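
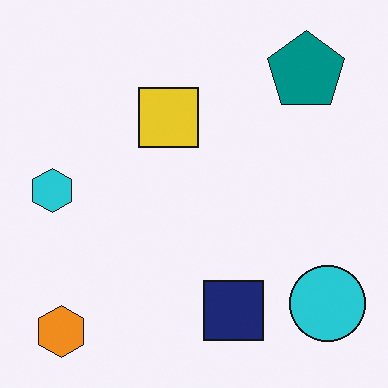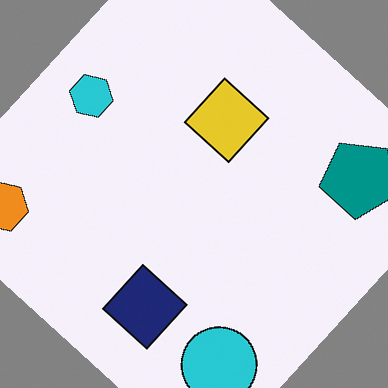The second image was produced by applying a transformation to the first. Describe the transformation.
The transformation is: rotated clockwise by a large amount — several tens of degrees.

Every shape is tilted by the same angle and the image corners show triangular fill wedges — a whole-image rotation by a non-right angle.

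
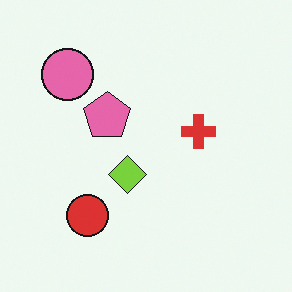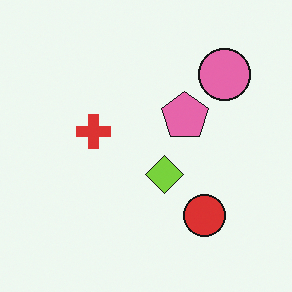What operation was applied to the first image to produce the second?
Flipped horizontally (left ↔ right).

The pink circle is in the top-left of the first image and the top-right of the second — shapes on opposite sides of the vertical midline have swapped in a mirror flip.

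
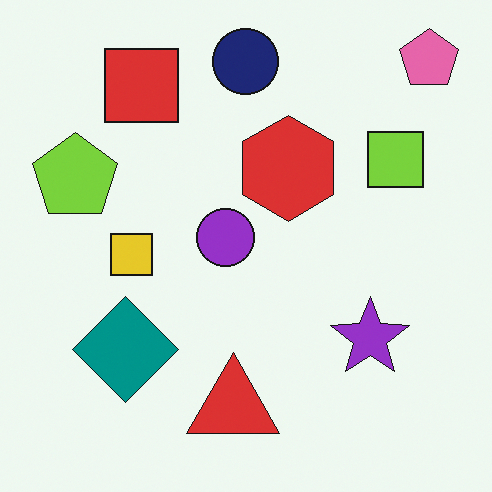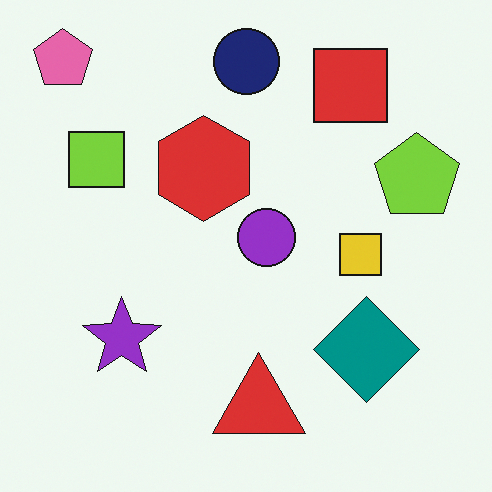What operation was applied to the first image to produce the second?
The image was flipped horizontally (left ↔ right).

The pink pentagon is in the top-right of the first image and the top-left of the second — shapes on opposite sides of the vertical midline have swapped in a mirror flip.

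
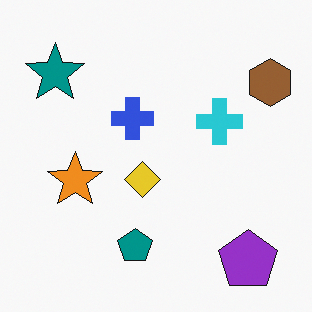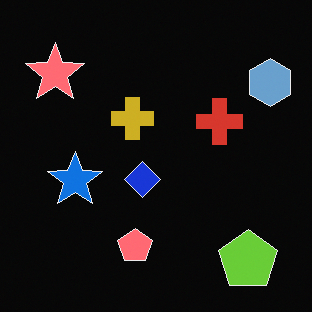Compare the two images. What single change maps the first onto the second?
The transformation is: color-inverted (negative).

The light background has become dark and every shape's color is its complement — a photographic negative.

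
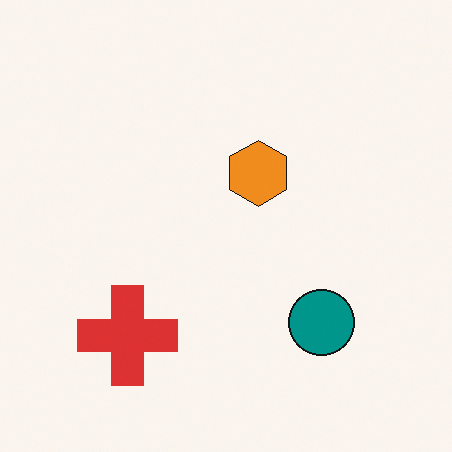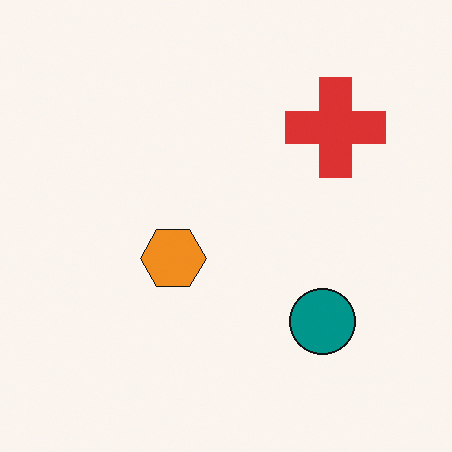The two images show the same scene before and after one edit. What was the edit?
The transformation is: transposed (reflected across the top-left ↔ bottom-right diagonal).

Shapes have swapped their row and column positions — what was in the top-right is now in the bottom-left — a diagonal reflection.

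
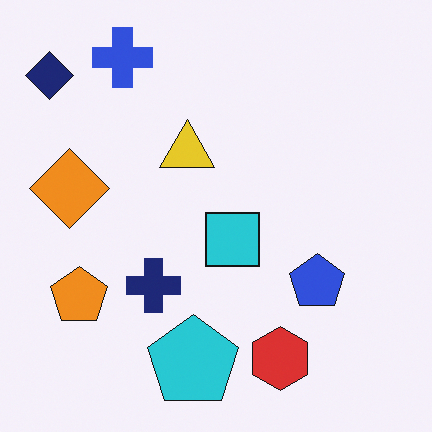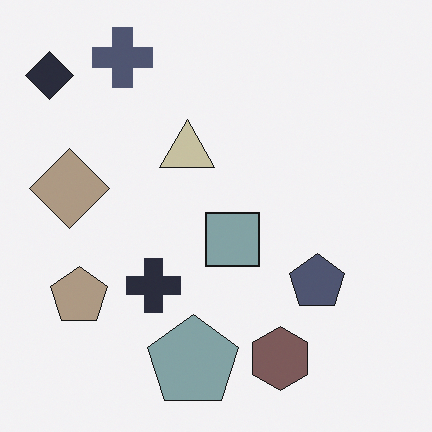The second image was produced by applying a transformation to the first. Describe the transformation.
Made much more muted (saturation change).

All colors are more muted and greyish — a global saturation change.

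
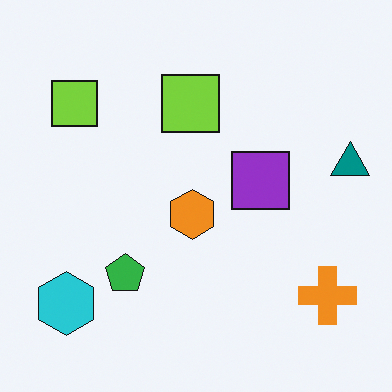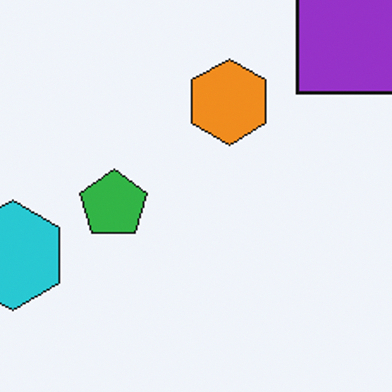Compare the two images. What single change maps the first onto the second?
The second image is the first cropped tightly and scaled back up.

The visible shapes are larger and the field of view is narrower; shapes near the original edges may be partly or wholly outside the frame — a crop-and-rescale.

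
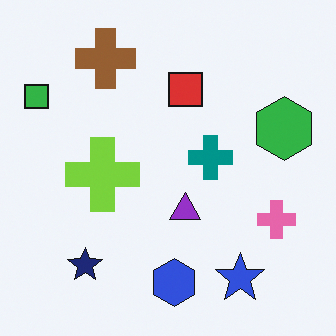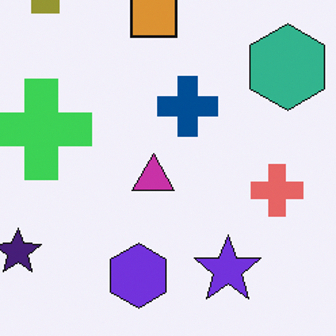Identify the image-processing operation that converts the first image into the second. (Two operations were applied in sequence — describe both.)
The transformation is: hue-shifted slightly, then cropped slightly and scaled back up.

Every shape's color has rotated by the same amount around the hue wheel — a uniform hue shift. The visible shapes are larger and the field of view is narrower; shapes near the original edges may be partly or wholly outside the frame — a crop-and-rescale.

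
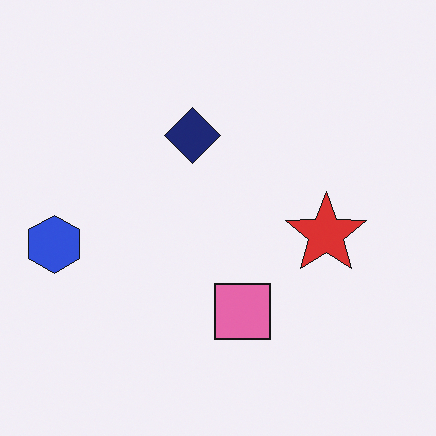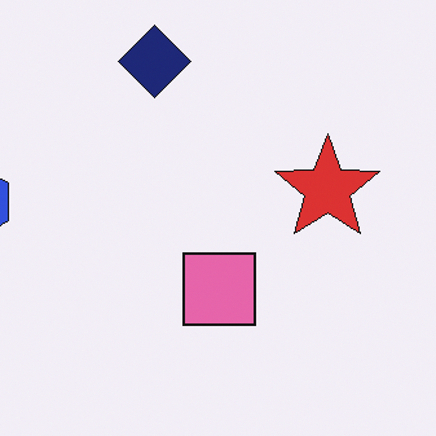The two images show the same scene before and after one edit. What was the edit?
The transformation is: cropped to a modestly smaller region and rescaled.

The visible shapes are larger and the field of view is narrower; shapes near the original edges may be partly or wholly outside the frame — a crop-and-rescale.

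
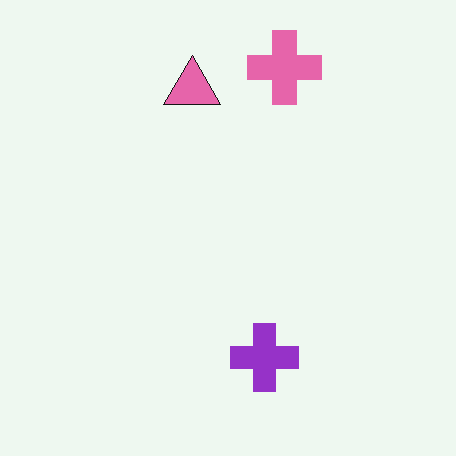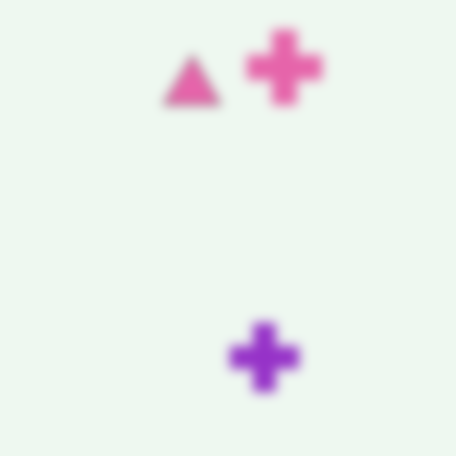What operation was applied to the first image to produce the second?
The transformation is: heavily blurred.

Shape edges and outlines are uniformly softened across the whole image.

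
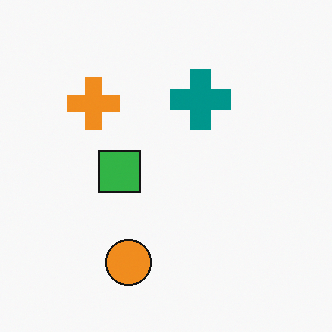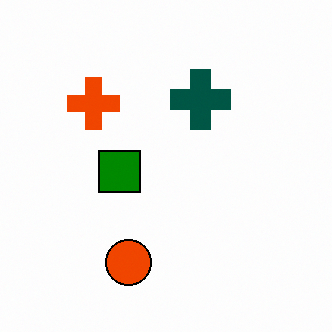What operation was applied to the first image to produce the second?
The second image is the first boosted in contrast.

Tones are pushed away from mid-grey across the whole image — a global contrast change.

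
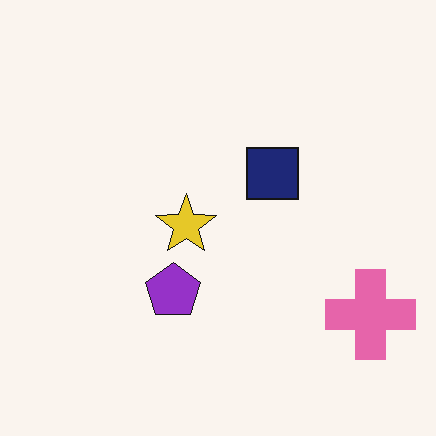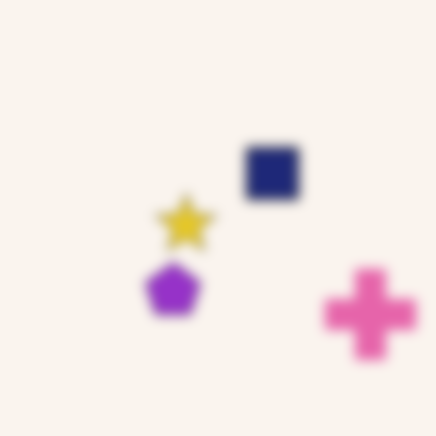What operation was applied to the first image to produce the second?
It was strongly gaussian-blurred.

Shape edges and outlines are uniformly softened across the whole image.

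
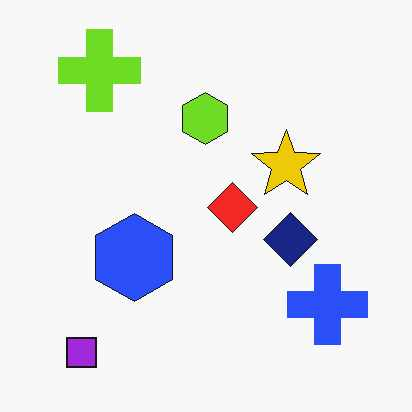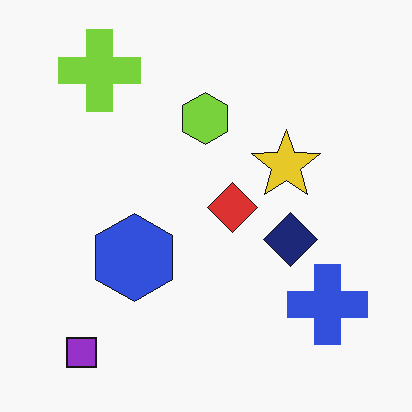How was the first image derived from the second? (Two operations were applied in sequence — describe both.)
The transformation is: slightly oversaturated, then JPEG-compressed with visible artifacts.

All colors are more vivid — a global saturation change. Blocky 8×8 compression artifacts appear around shape edges and the flat background shows ringing — characteristic JPEG degradation.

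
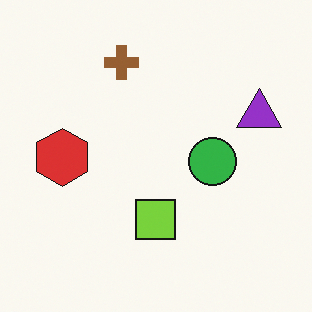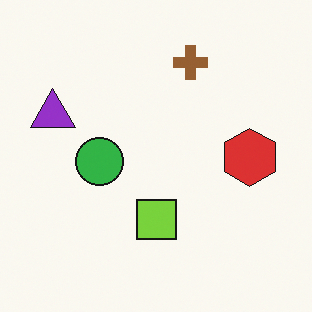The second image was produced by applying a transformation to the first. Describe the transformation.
The image was flipped horizontally (left ↔ right).

The purple triangle is in the right of the first image and the left of the second — shapes on opposite sides of the vertical midline have swapped in a mirror flip.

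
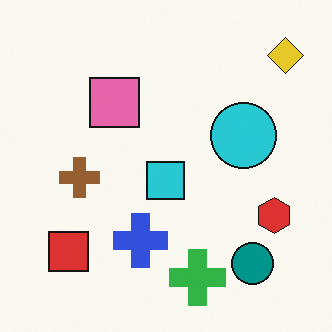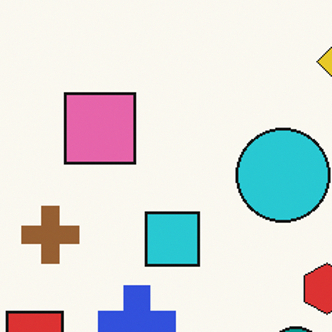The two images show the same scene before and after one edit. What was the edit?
The image was cropped to a modestly smaller region and rescaled.

The visible shapes are larger and the field of view is narrower; shapes near the original edges may be partly or wholly outside the frame — a crop-and-rescale.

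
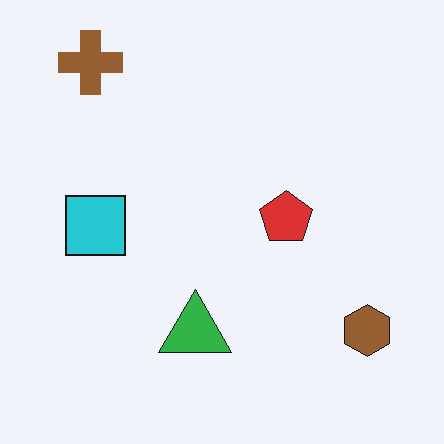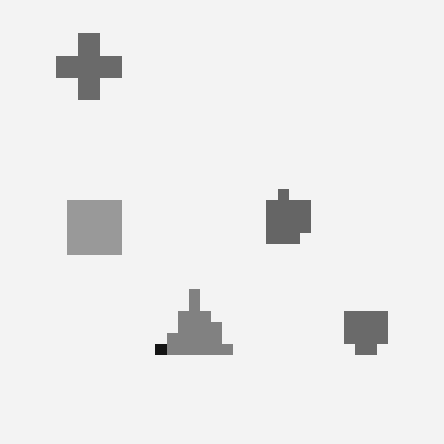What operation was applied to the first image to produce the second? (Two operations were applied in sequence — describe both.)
The second image is the first coarsely pixelated, then converted to grayscale.

Shapes are reduced to large square blocks; fine edges and outlines are lost — a downscale-then-upscale (mosaic) effect. All color is removed — every shape is now a shade of grey.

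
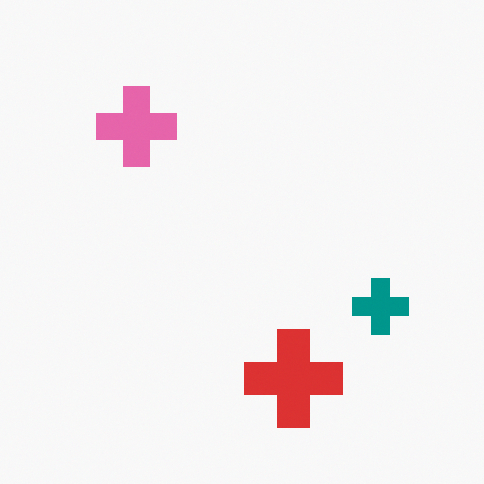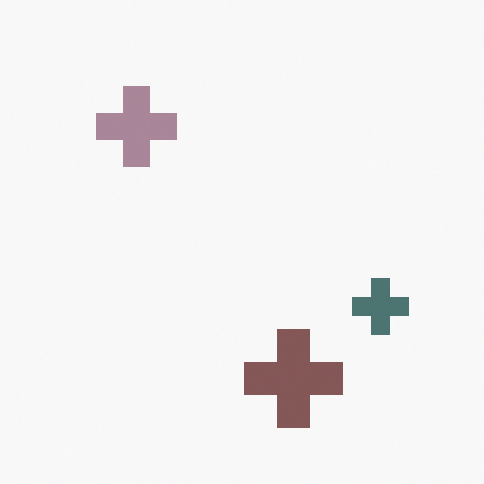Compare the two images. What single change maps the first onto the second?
The second image is the first made much more muted (saturation change).

All colors are more muted and greyish — a global saturation change.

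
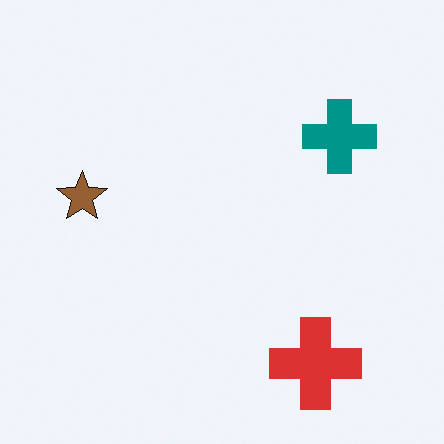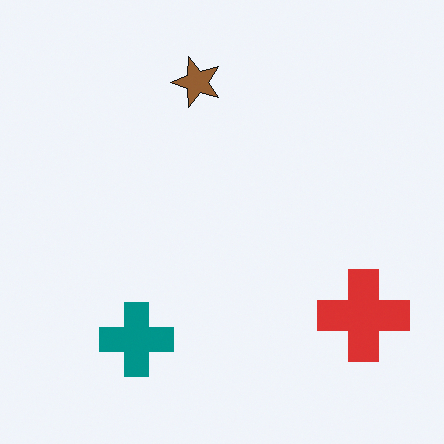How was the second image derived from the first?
The transformation is: transposed (reflected across the top-left ↔ bottom-right diagonal).

Shapes have swapped their row and column positions — what was in the top-right is now in the bottom-left — a diagonal reflection.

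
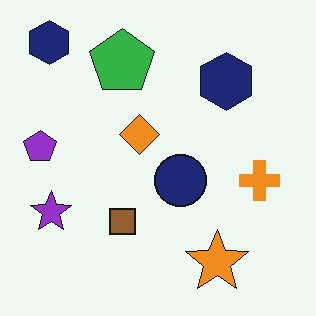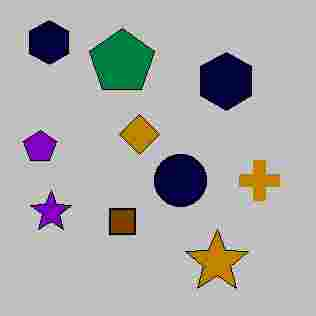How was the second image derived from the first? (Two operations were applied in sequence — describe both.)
The image was heavily posterized to just a handful of flat colors, then heavily JPEG-compressed with obvious blocking artifacts.

Each flat color has snapped to a coarser quantized level — most visibly, the near-white background has dropped to a flat grey. Blocky 8×8 compression artifacts appear around shape edges and the flat background shows ringing — characteristic JPEG degradation.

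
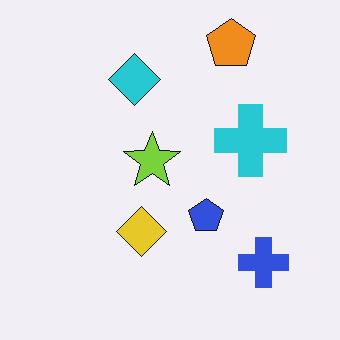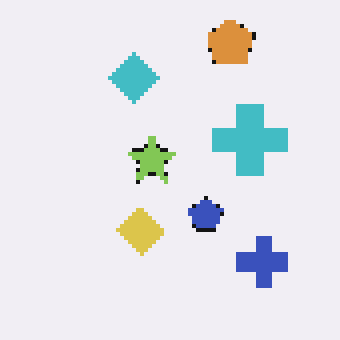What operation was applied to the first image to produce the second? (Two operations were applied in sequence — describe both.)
Slightly desaturated, then mildly pixelated.

All colors are more muted and greyish — a global saturation change. Shapes are reduced to large square blocks; fine edges and outlines are lost — a downscale-then-upscale (mosaic) effect.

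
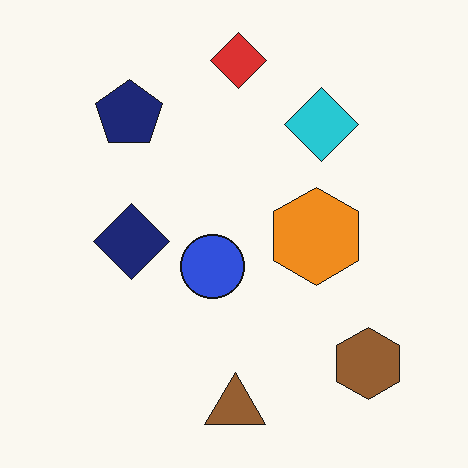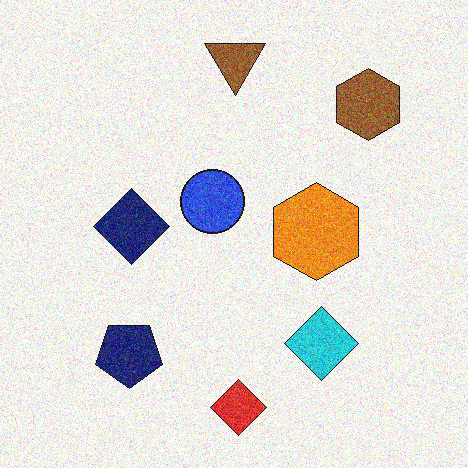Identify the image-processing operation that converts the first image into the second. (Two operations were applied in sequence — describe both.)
This is the original image flipped vertically (top ↔ bottom), then degraded with visible gaussian noise.

The red diamond is in the top of the first image and the bottom of the second — shapes on opposite sides of the horizontal midline have swapped in a mirror flip. Random speckle covers the whole image, including the flat background.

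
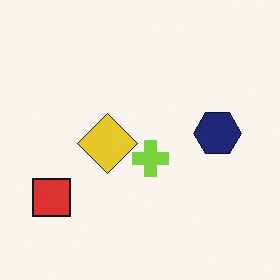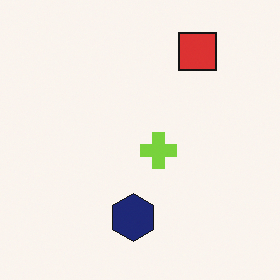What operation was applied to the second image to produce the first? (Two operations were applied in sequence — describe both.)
The image was transposed (reflected across the top-left ↔ bottom-right diagonal), then overlaid with an additional yellow diamond.

Shapes have swapped their row and column positions — what was in the top-right is now in the bottom-left — a diagonal reflection. A yellow diamond appears in the first image that is absent from the second.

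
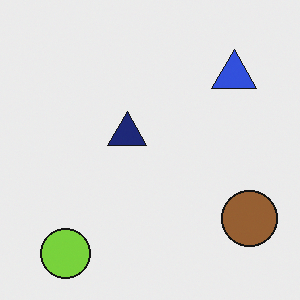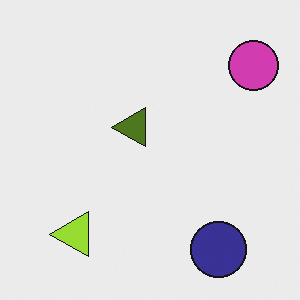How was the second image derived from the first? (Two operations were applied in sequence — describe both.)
Hue-shifted through roughly half the color wheel, then transposed (reflected across the top-left ↔ bottom-right diagonal).

Every shape's color has rotated by the same amount around the hue wheel — a uniform hue shift. Shapes have swapped their row and column positions — what was in the top-right is now in the bottom-left — a diagonal reflection.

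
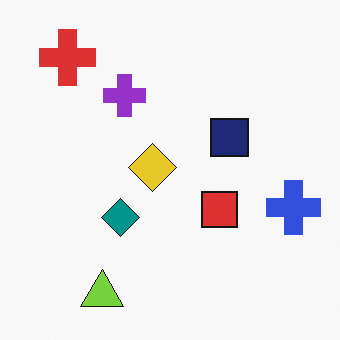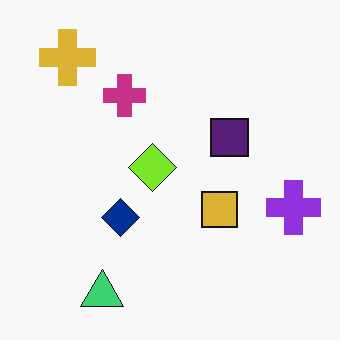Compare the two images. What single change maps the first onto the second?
The transformation is: hue-shifted slightly.

Every shape's color has rotated by the same amount around the hue wheel — a uniform hue shift.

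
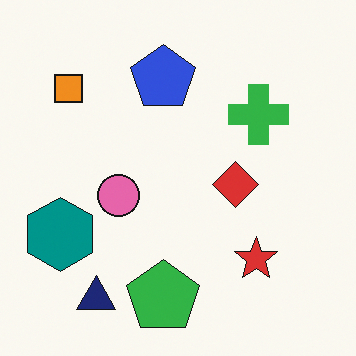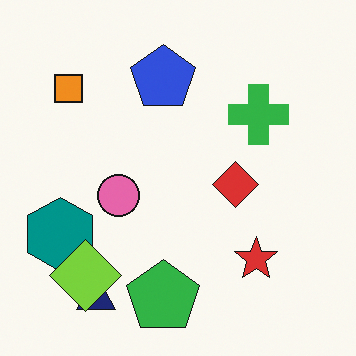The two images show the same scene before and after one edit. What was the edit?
It was overlaid with an additional lime diamond.

A lime diamond appears in the second image that is absent from the first.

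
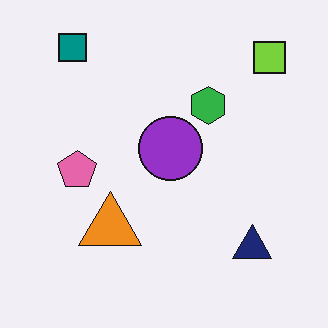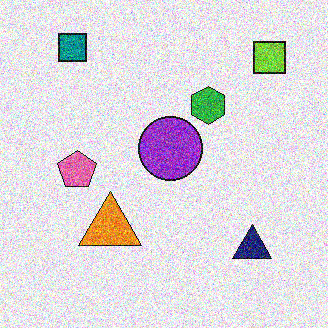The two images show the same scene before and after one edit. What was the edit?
The image was degraded with a thick layer of grain.

Random speckle covers the whole image, including the flat background.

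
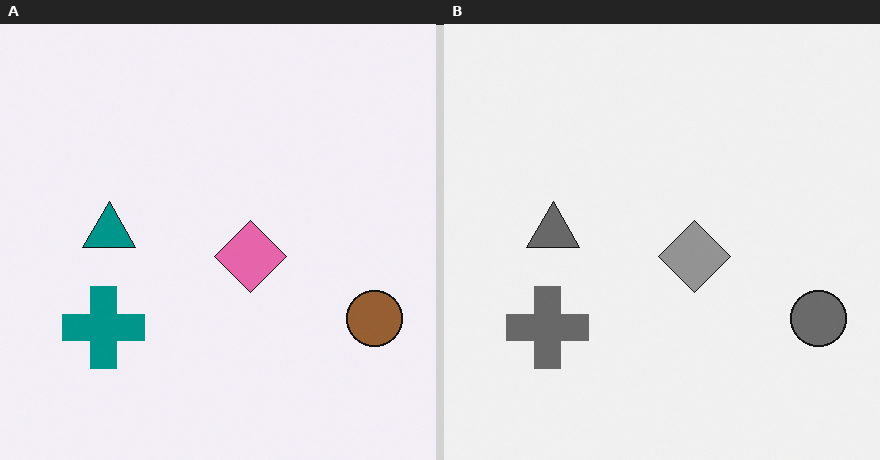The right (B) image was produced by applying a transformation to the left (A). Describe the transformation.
Converted to grayscale.

All color is removed — every shape is now a shade of grey.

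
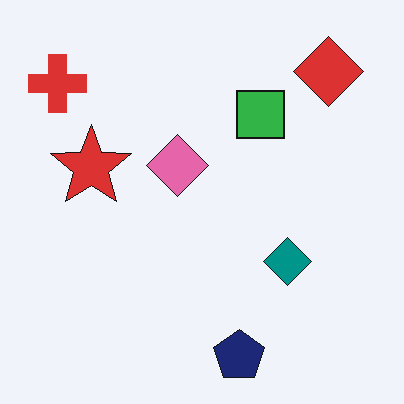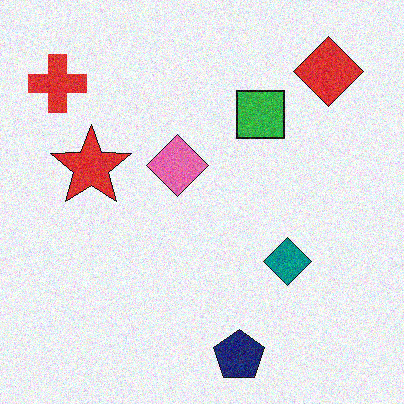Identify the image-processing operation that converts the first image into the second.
The transformation is: degraded with moderate additive noise.

Random speckle covers the whole image, including the flat background.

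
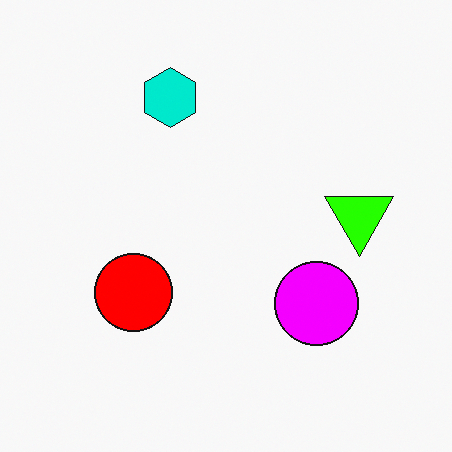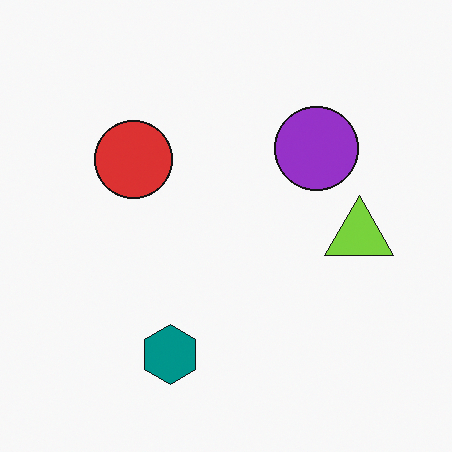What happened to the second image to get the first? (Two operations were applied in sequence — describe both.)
This is the original image flipped vertically (top ↔ bottom), then heavily oversaturated.

The teal hexagon is in the bottom of the second image and the top of the first — shapes on opposite sides of the horizontal midline have swapped in a mirror flip. All colors are more vivid — a global saturation change.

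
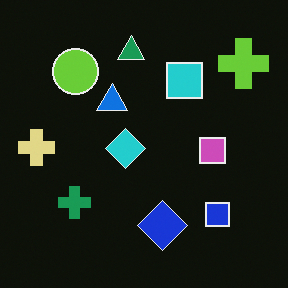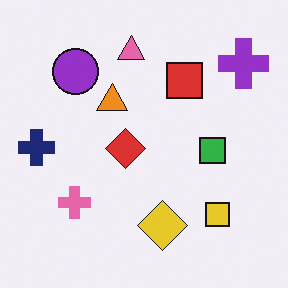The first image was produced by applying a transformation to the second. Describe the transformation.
The first image is the second color-inverted (negative).

The light background has become dark and every shape's color is its complement — a photographic negative.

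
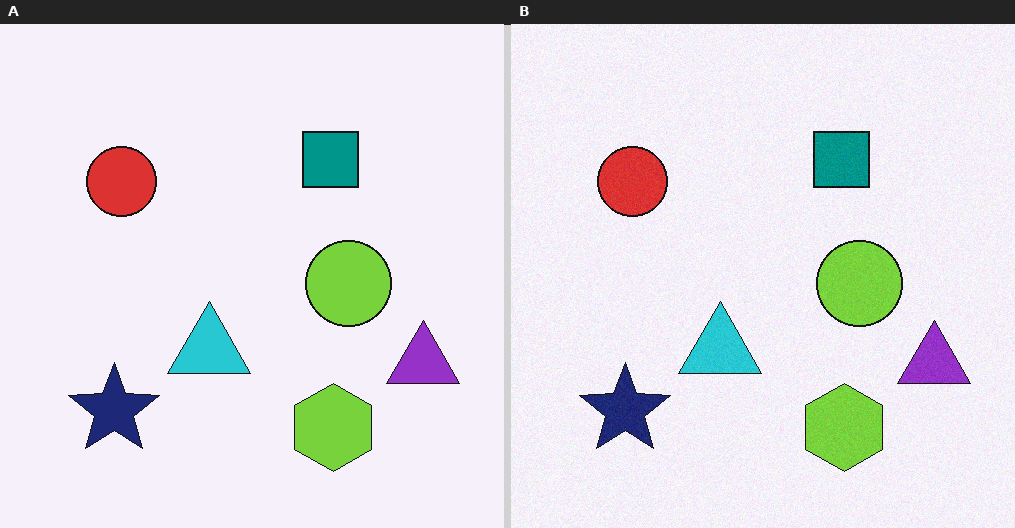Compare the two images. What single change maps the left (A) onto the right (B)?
The right (B) image is the left (A) degraded with light additive noise.

Random speckle covers the whole image, including the flat background.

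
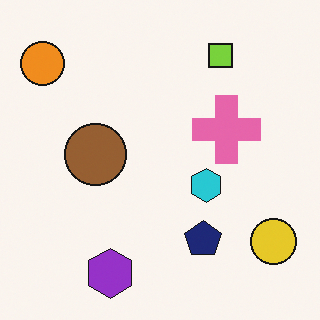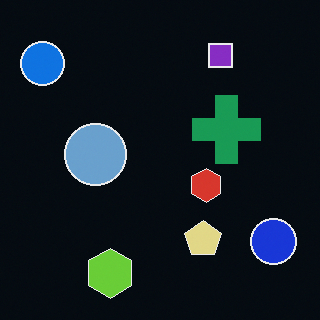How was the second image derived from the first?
The second image is the first color-inverted (negative).

The light background has become dark and every shape's color is its complement — a photographic negative.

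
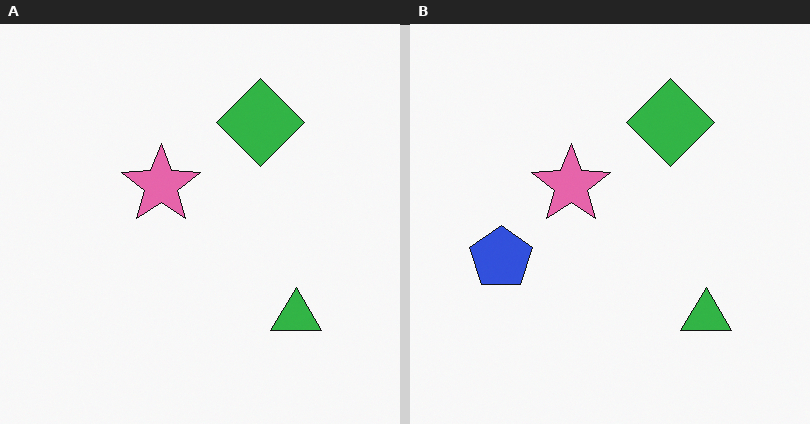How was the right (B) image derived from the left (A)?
It was overlaid with an additional blue pentagon.

A blue pentagon appears in the right (B) image that is absent from the left (A).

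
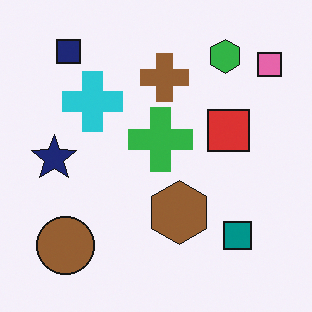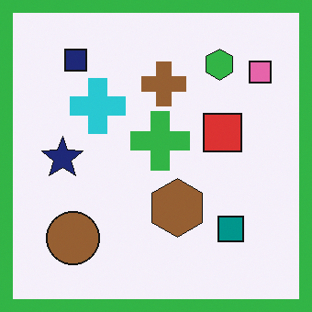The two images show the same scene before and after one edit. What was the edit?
It was framed with a green border.

A solid green frame runs around the edge of the second image, with the content slightly shrunk inside it.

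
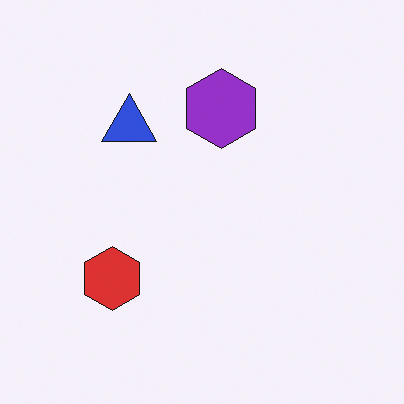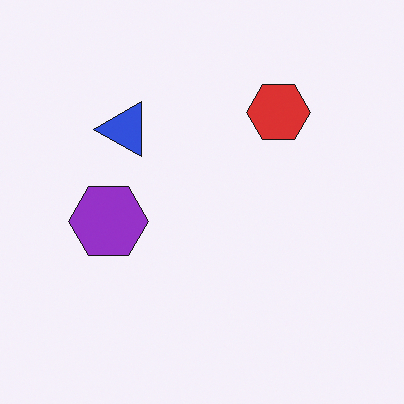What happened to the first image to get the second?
It was transposed (reflected across the top-left ↔ bottom-right diagonal).

Shapes have swapped their row and column positions — what was in the top-right is now in the bottom-left — a diagonal reflection.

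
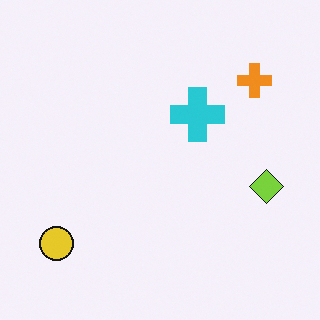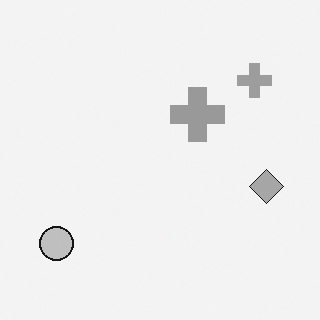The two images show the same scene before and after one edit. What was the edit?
The second image is the first converted to grayscale.

All color is removed — every shape is now a shade of grey.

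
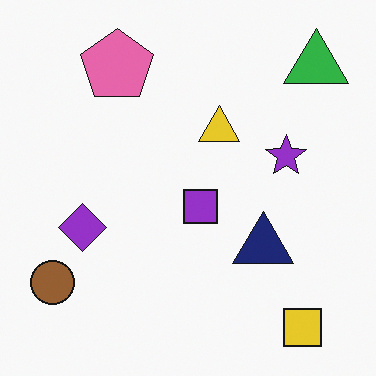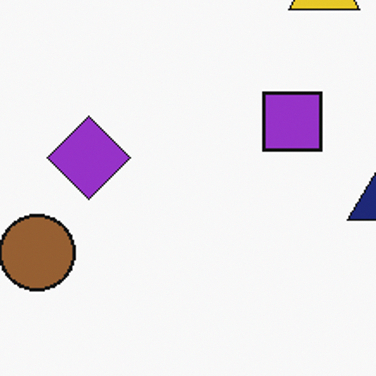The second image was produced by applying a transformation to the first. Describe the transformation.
This is the original image cropped to a noticeably smaller region and rescaled.

The visible shapes are larger and the field of view is narrower; shapes near the original edges may be partly or wholly outside the frame — a crop-and-rescale.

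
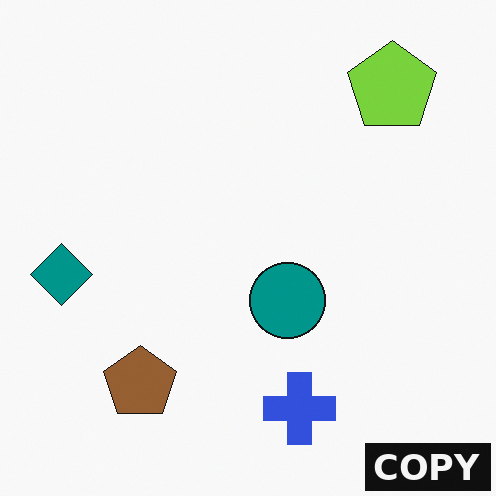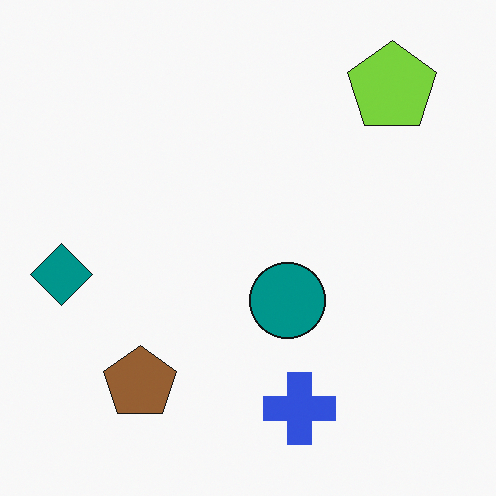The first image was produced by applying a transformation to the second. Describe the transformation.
The first image is the second watermarked with the text "COPY" in the lower-right corner.

A dark label reading "COPY" appears in the lower-right corner.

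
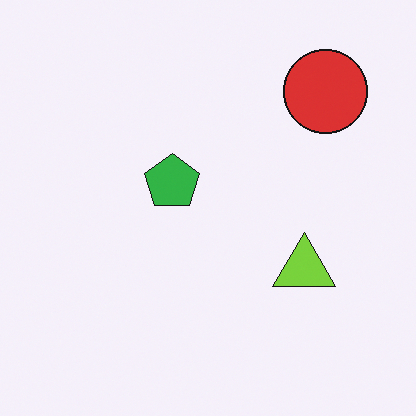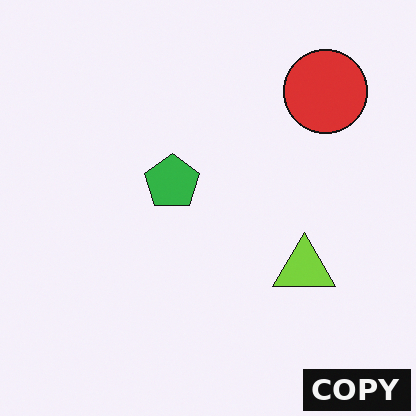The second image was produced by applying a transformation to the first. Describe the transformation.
The transformation is: watermarked with the text "COPY" in the lower-right corner.

A dark label reading "COPY" appears in the lower-right corner.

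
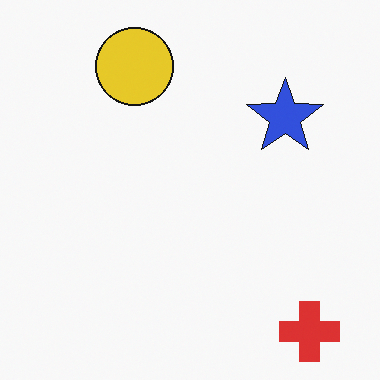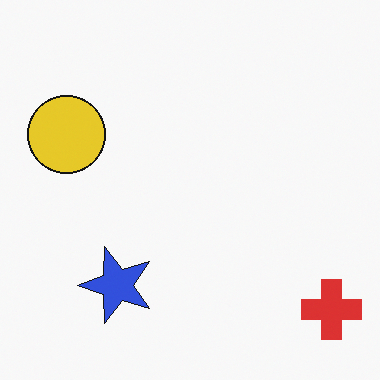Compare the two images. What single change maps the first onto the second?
The transformation is: transposed (reflected across the top-left ↔ bottom-right diagonal).

Shapes have swapped their row and column positions — what was in the top-right is now in the bottom-left — a diagonal reflection.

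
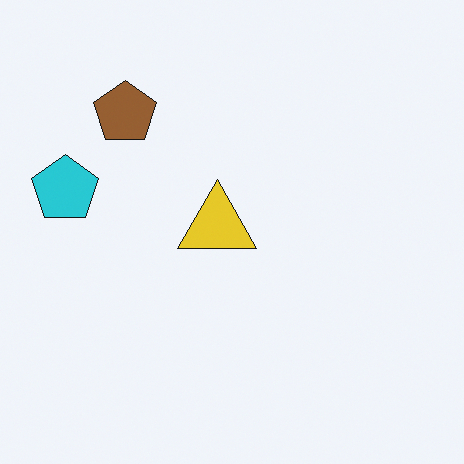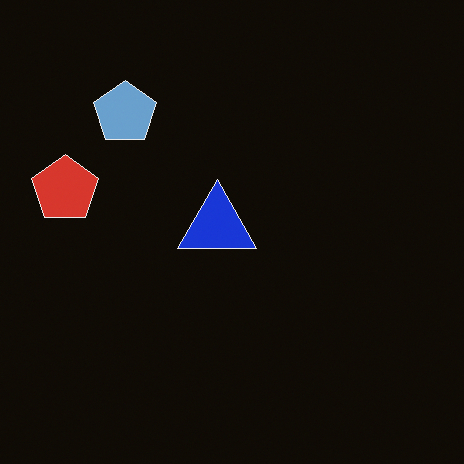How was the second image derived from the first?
Color-inverted (negative).

The light background has become dark and every shape's color is its complement — a photographic negative.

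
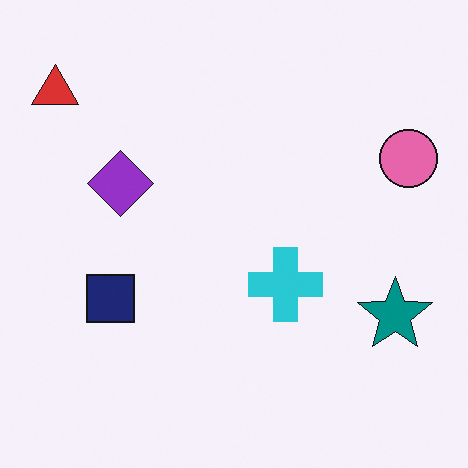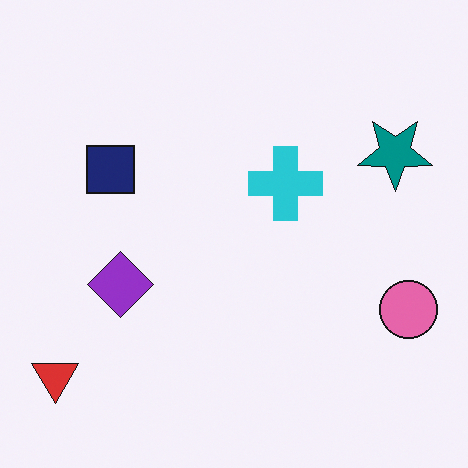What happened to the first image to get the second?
The second image is the first flipped vertically (top ↔ bottom).

The red triangle is in the top-left of the first image and the bottom-left of the second — shapes on opposite sides of the horizontal midline have swapped in a mirror flip.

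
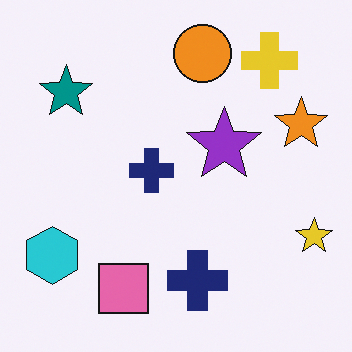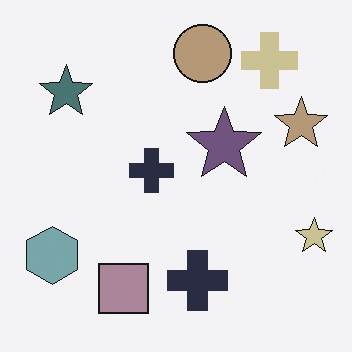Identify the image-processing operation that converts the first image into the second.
It was heavily desaturated.

All colors are more muted and greyish — a global saturation change.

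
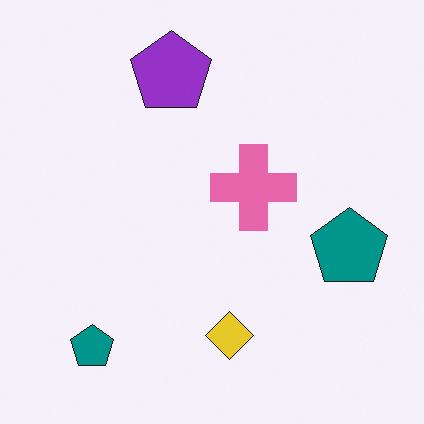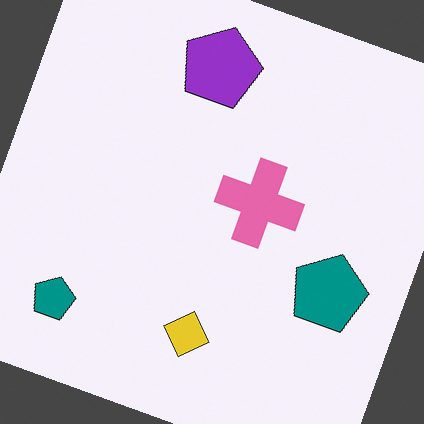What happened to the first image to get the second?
It was rotated clockwise by a clearly visible amount.

Every shape is tilted by the same angle and the image corners show triangular fill wedges — a whole-image rotation by a non-right angle.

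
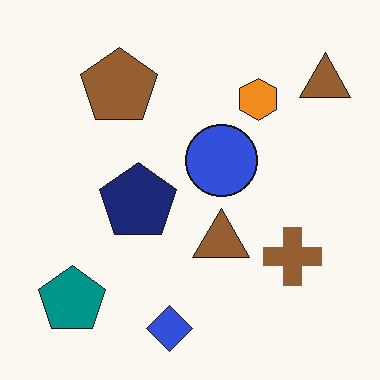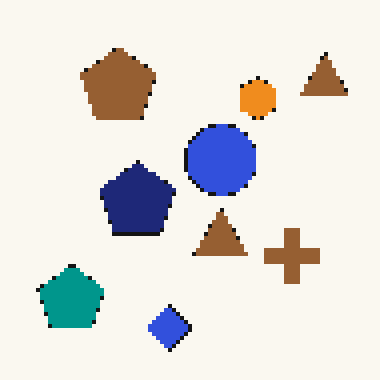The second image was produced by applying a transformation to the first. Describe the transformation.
Mildly pixelated.

Shapes are reduced to large square blocks; fine edges and outlines are lost — a downscale-then-upscale (mosaic) effect.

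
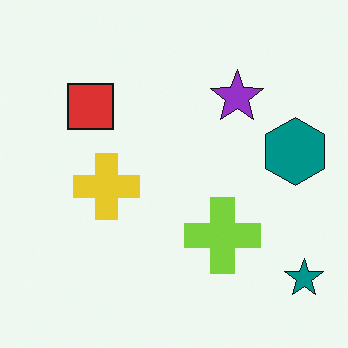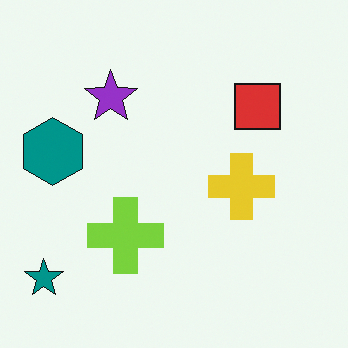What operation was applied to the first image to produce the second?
The image was flipped horizontally (left ↔ right).

The teal star is in the bottom-right of the first image and the bottom-left of the second — shapes on opposite sides of the vertical midline have swapped in a mirror flip.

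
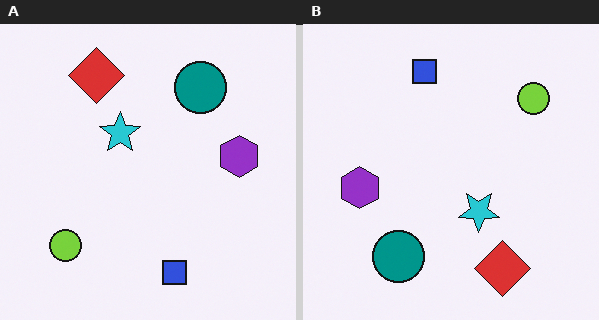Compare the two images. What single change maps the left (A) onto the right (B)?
The image was rotated 180°.

The lime circle sits in the bottom-left of the left (A) image and the top-right of the right (B) — consistent with a whole-image 180° rotation.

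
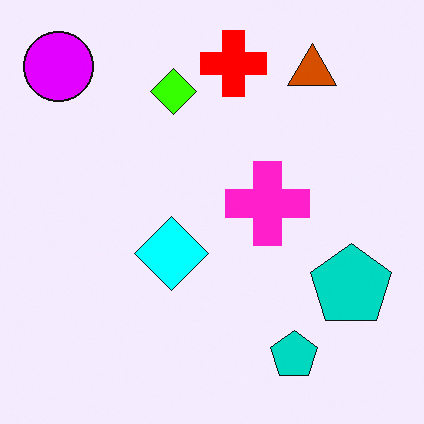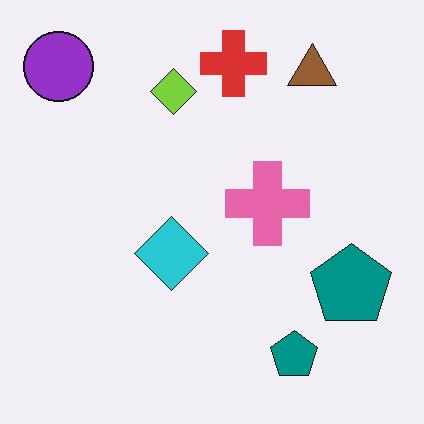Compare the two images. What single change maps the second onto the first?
The transformation is: made much more vivid (saturation change).

All colors are more vivid — a global saturation change.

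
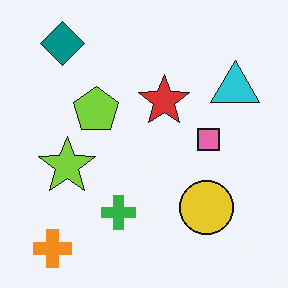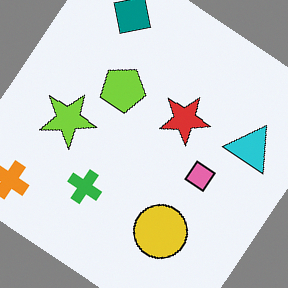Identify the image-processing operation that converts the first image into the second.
Rotated clockwise by a large amount — several tens of degrees.

Every shape is tilted by the same angle and the image corners show triangular fill wedges — a whole-image rotation by a non-right angle.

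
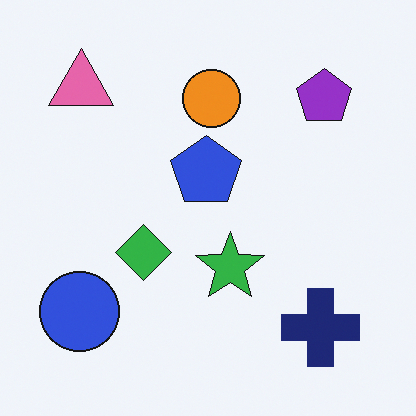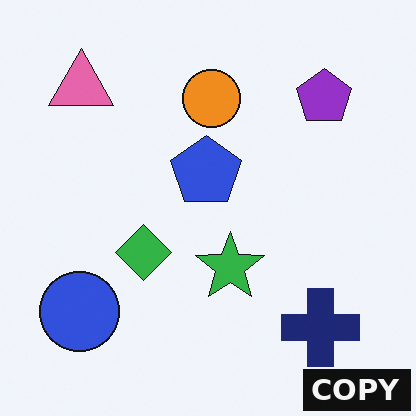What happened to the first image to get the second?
It was watermarked with the text "COPY" in the lower-right corner.

A dark label reading "COPY" appears in the lower-right corner.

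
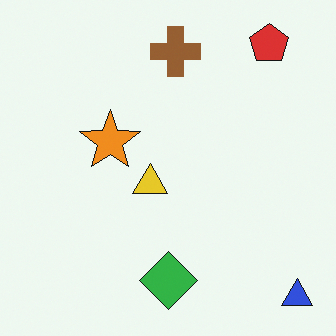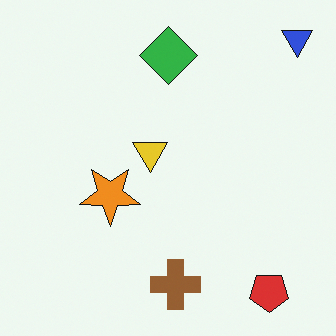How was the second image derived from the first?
The second image is the first flipped vertically (top ↔ bottom).

The blue triangle is in the bottom-right of the first image and the top-right of the second — shapes on opposite sides of the horizontal midline have swapped in a mirror flip.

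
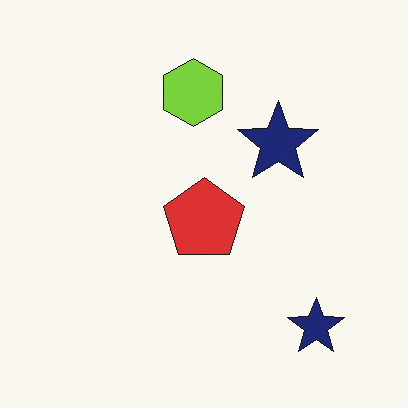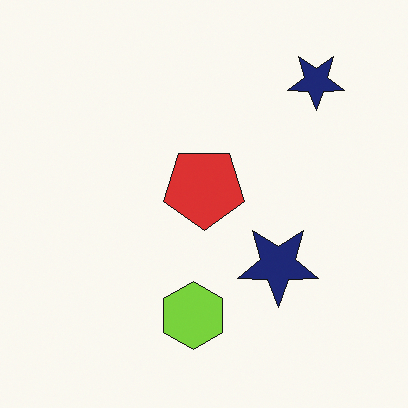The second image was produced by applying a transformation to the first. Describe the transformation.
It was flipped vertically (top ↔ bottom).

The lime hexagon is in the top of the first image and the bottom of the second — shapes on opposite sides of the horizontal midline have swapped in a mirror flip.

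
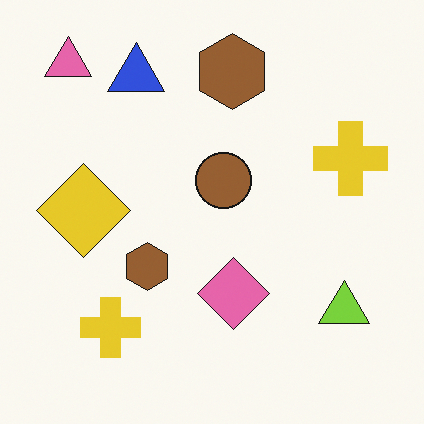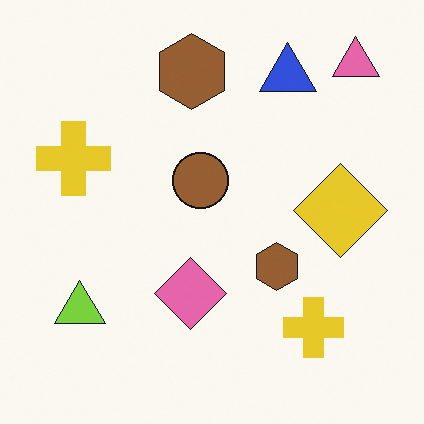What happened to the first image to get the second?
Flipped horizontally (left ↔ right).

The pink triangle is in the top-left of the first image and the top-right of the second — shapes on opposite sides of the vertical midline have swapped in a mirror flip.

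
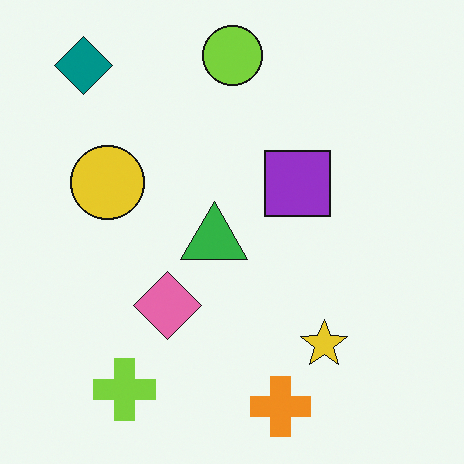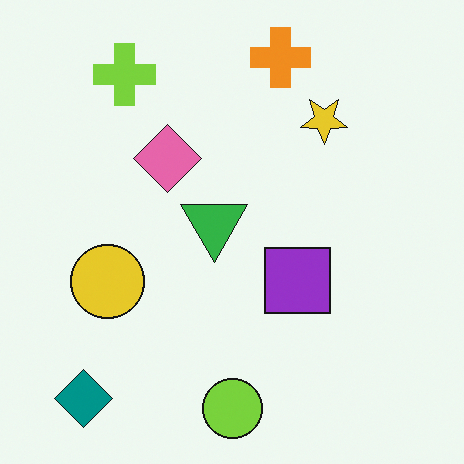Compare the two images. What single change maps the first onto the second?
It was flipped vertically (top ↔ bottom).

The lime circle is in the top of the first image and the bottom of the second — shapes on opposite sides of the horizontal midline have swapped in a mirror flip.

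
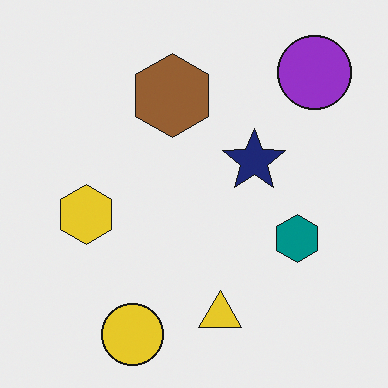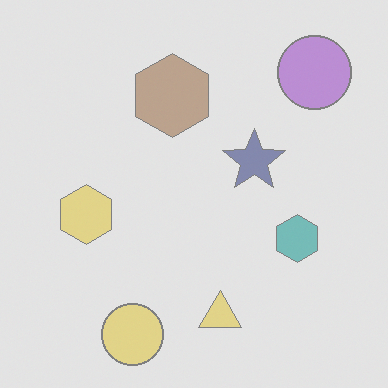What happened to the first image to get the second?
The transformation is: washed out (contrast reduced).

Tones are pushed toward mid-grey across the whole image — a global contrast change.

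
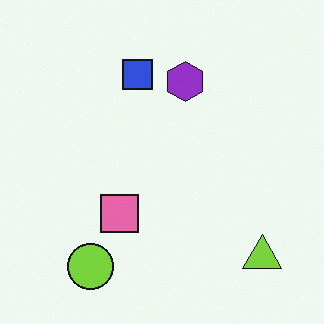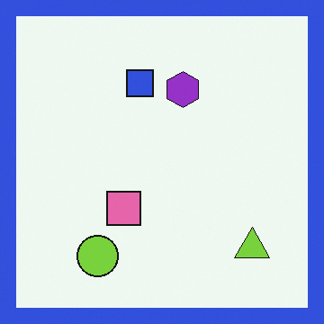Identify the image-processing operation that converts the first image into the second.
The image was framed with a blue border.

A solid blue frame runs around the edge of the second image, with the content slightly shrunk inside it.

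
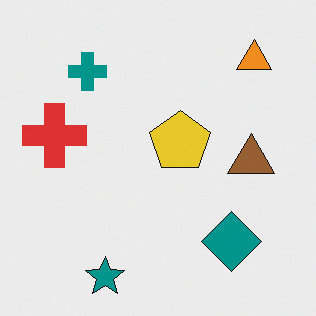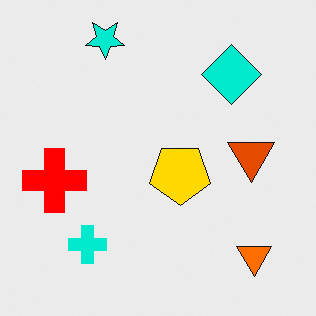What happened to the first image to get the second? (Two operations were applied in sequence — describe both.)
This is the original image made much more vivid (saturation change), then flipped vertically (top ↔ bottom).

All colors are more vivid — a global saturation change. The teal star is in the bottom-left of the first image and the top-left of the second — shapes on opposite sides of the horizontal midline have swapped in a mirror flip.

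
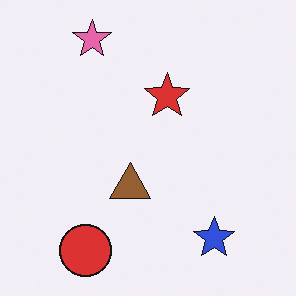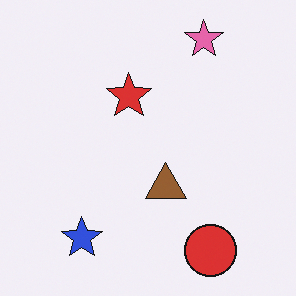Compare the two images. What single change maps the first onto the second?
The second image is the first flipped horizontally (left ↔ right).

The blue star is in the bottom-right of the first image and the bottom-left of the second — shapes on opposite sides of the vertical midline have swapped in a mirror flip.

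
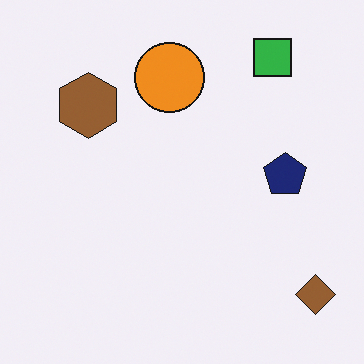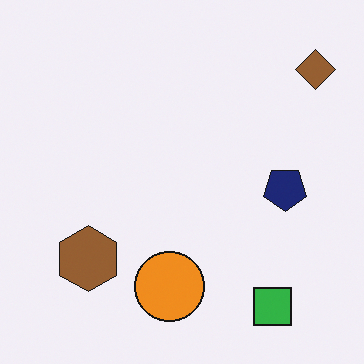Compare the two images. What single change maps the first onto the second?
This is the original image flipped vertically (top ↔ bottom).

The green square is in the top-right of the first image and the bottom-right of the second — shapes on opposite sides of the horizontal midline have swapped in a mirror flip.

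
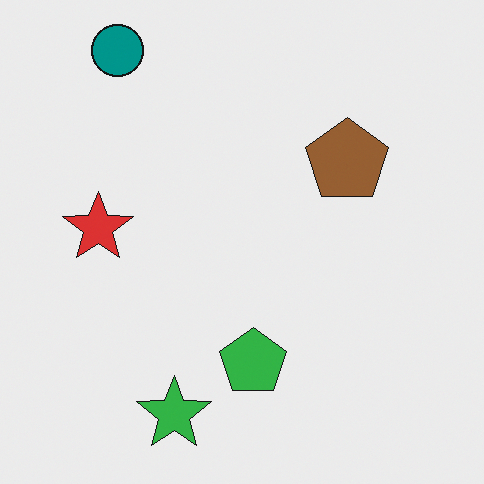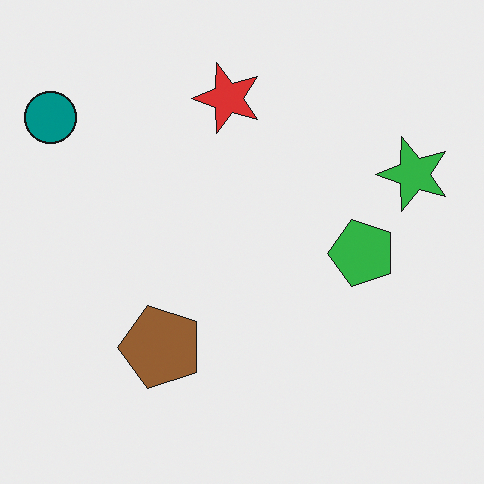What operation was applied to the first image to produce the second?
The second image is the first transposed (reflected across the top-left ↔ bottom-right diagonal).

Shapes have swapped their row and column positions — what was in the top-right is now in the bottom-left — a diagonal reflection.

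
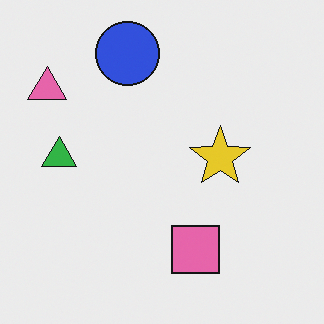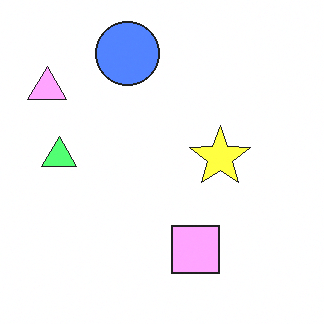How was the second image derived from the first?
It was noticeably brightened.

Every pixel — background and shapes alike — is uniformly brightened.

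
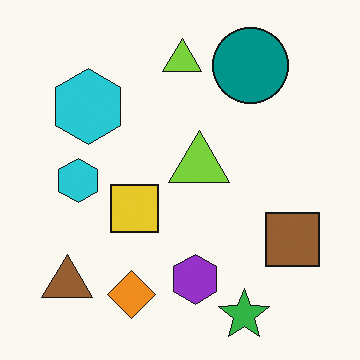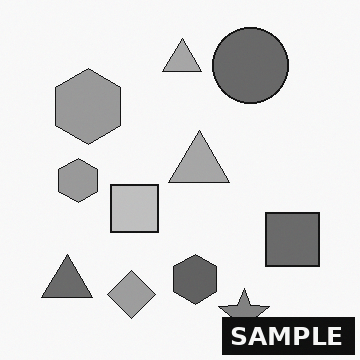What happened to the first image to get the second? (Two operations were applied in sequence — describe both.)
This is the original image converted to grayscale, then watermarked with the text "SAMPLE" in the lower-right corner.

All color is removed — every shape is now a shade of grey. A dark label reading "SAMPLE" appears in the lower-right corner.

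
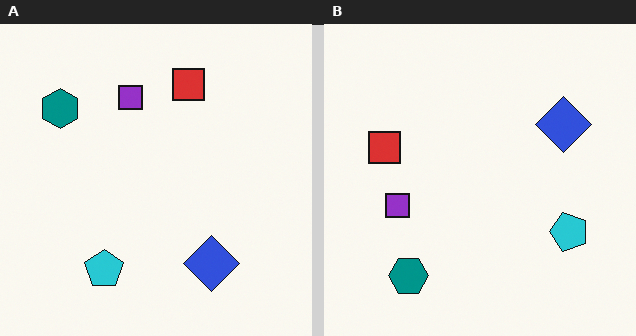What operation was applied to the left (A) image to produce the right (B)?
This is the original image rotated 90° counter-clockwise.

The teal hexagon sits in the top-left of the left (A) image and the bottom-left of the right (B) — consistent with a whole-image 90° counter-clockwise rotation.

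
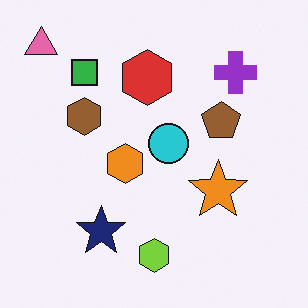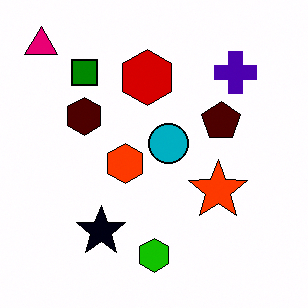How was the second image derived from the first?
It was boosted in contrast.

Tones are pushed away from mid-grey across the whole image — a global contrast change.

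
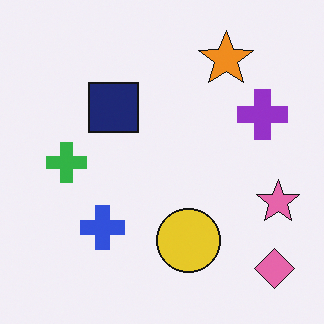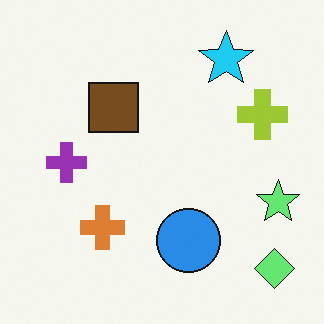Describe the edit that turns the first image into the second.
It was hue-shifted by a large amount.

Every shape's color has rotated by the same amount around the hue wheel — a uniform hue shift.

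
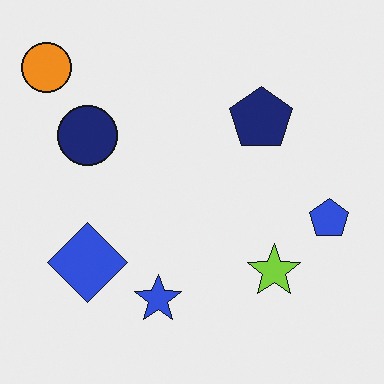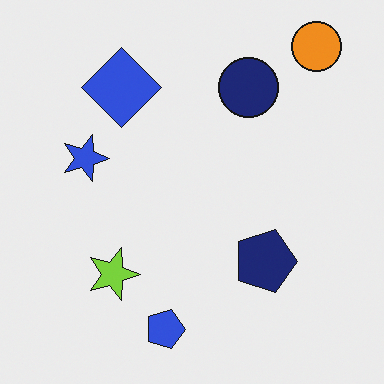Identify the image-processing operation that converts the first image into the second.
The image was rotated 90° clockwise.

The orange circle sits in the top-left of the first image and the top-right of the second — consistent with a whole-image 90° clockwise rotation.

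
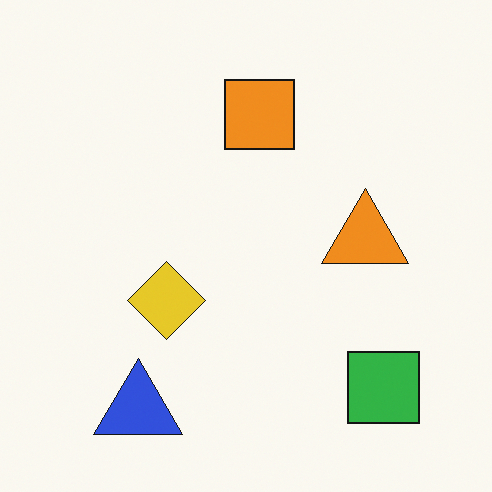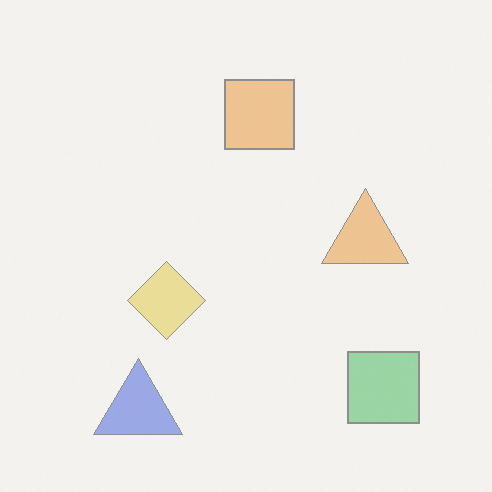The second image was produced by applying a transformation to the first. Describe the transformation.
It was given much lower contrast.

Tones are pushed toward mid-grey across the whole image — a global contrast change.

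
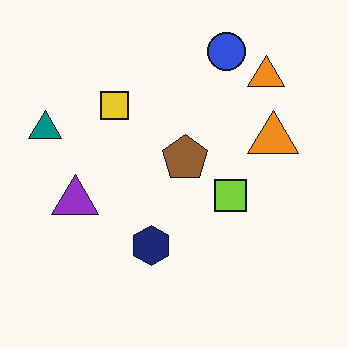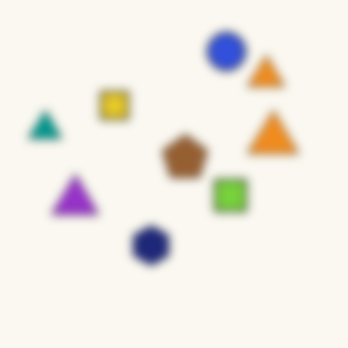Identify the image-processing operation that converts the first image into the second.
The second image is the first moderately blurred.

Shape edges and outlines are uniformly softened across the whole image.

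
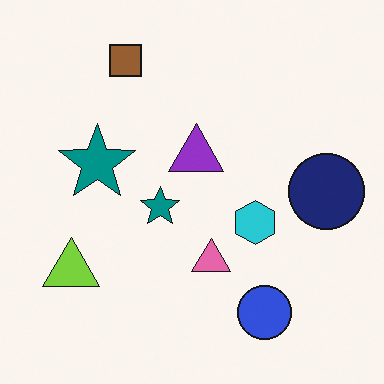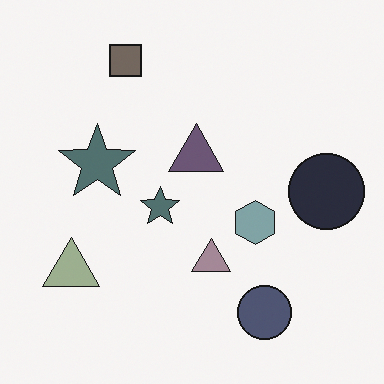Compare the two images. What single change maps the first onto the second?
This is the original image made much more muted (saturation change).

All colors are more muted and greyish — a global saturation change.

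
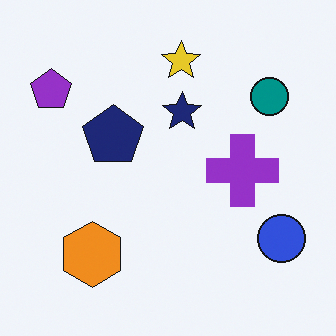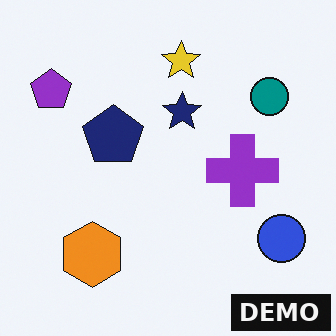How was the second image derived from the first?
This is the original image watermarked with the text "DEMO" in the lower-right corner.

A dark label reading "DEMO" appears in the lower-right corner.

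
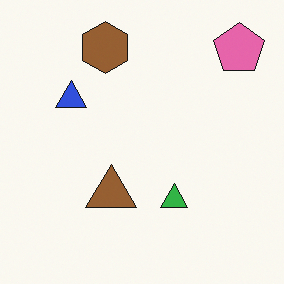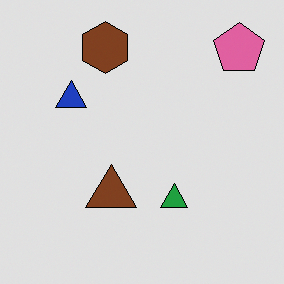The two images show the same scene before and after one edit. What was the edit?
It was posterized to a reduced palette.

Each flat color has snapped to a coarser quantized level — most visibly, the near-white background has dropped to a flat grey.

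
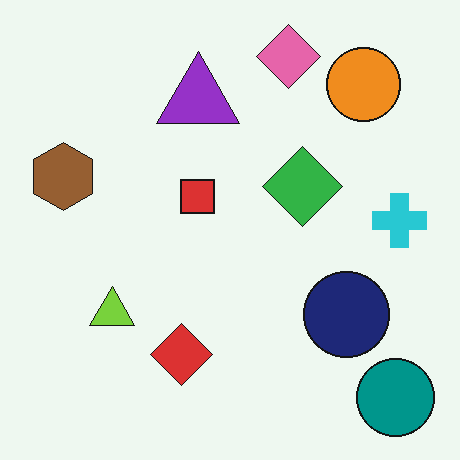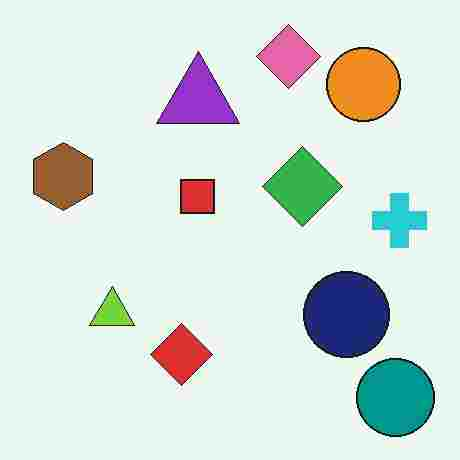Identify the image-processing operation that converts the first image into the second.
The second image is the first heavily JPEG-compressed with obvious blocking artifacts.

Blocky 8×8 compression artifacts appear around shape edges and the flat background shows ringing — characteristic JPEG degradation.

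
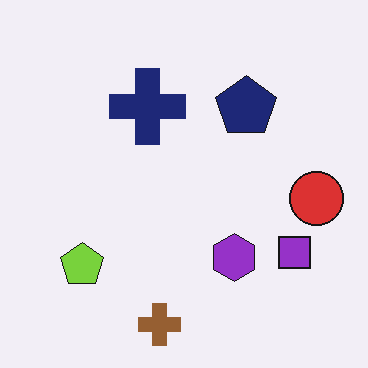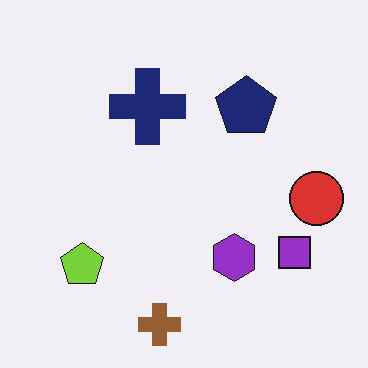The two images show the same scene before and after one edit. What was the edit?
The transformation is: given moderate JPEG compression.

Blocky 8×8 compression artifacts appear around shape edges and the flat background shows ringing — characteristic JPEG degradation.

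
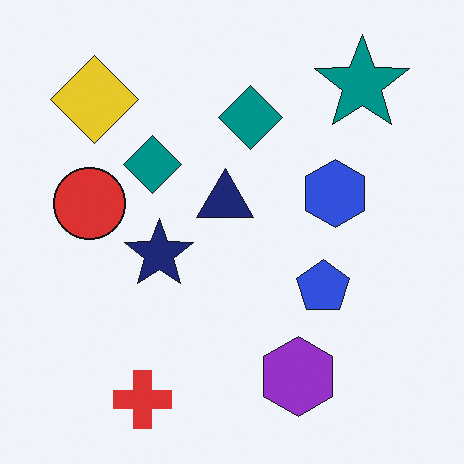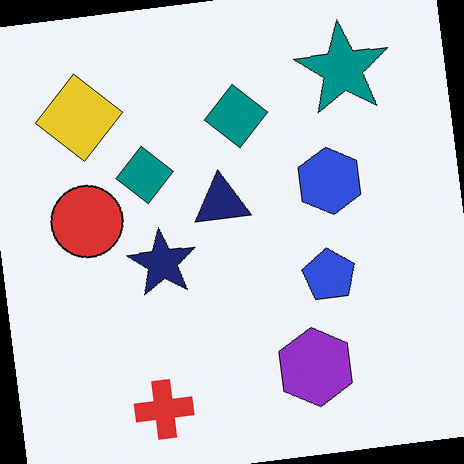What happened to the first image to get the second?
The transformation is: rotated counter-clockwise by a small amount.

Every shape is tilted by the same angle and the image corners show triangular fill wedges — a whole-image rotation by a non-right angle.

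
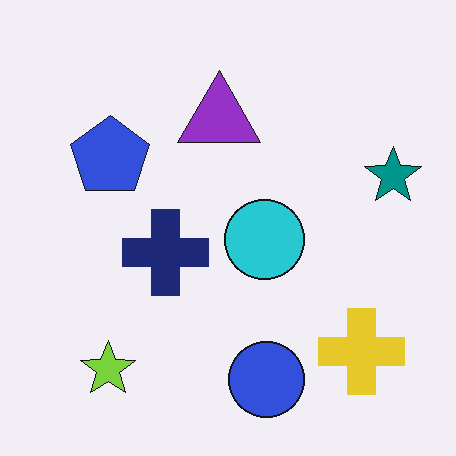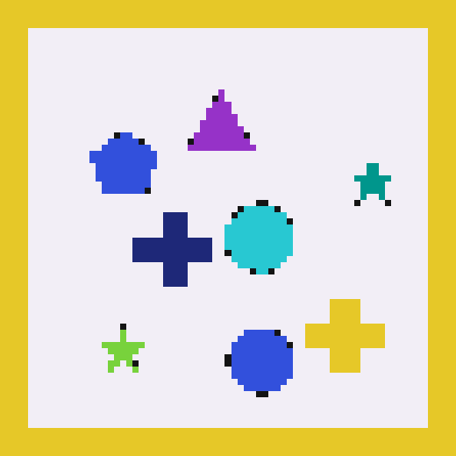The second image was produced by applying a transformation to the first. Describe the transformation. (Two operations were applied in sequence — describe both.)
The second image is the first pixelated into visible square blocks, then framed with a yellow border.

Shapes are reduced to large square blocks; fine edges and outlines are lost — a downscale-then-upscale (mosaic) effect. A solid yellow frame runs around the edge of the second image, with the content slightly shrunk inside it.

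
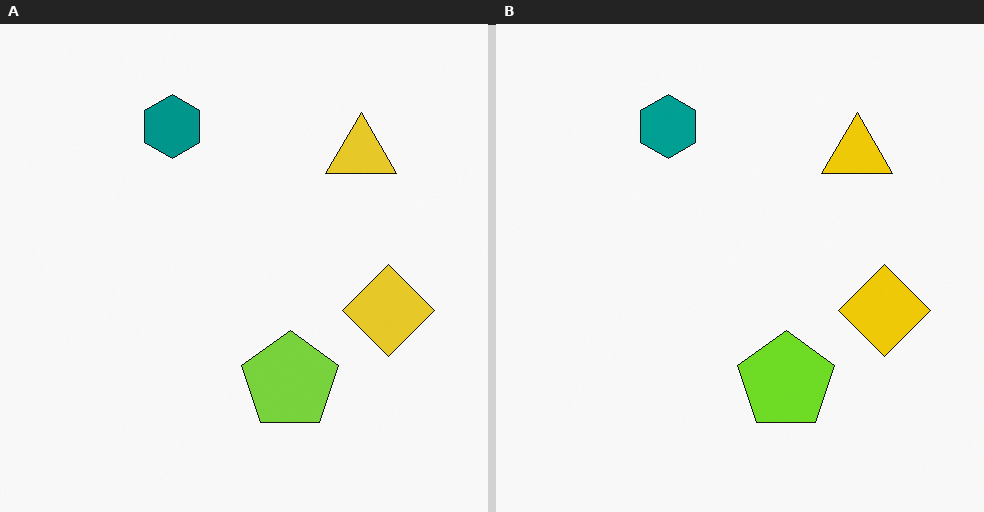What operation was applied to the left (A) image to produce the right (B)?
The right (B) image is the left (A) slightly oversaturated.

All colors are more vivid — a global saturation change.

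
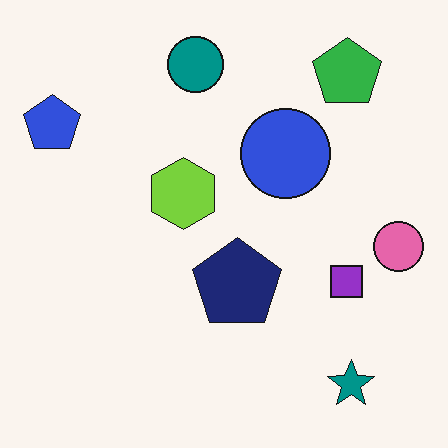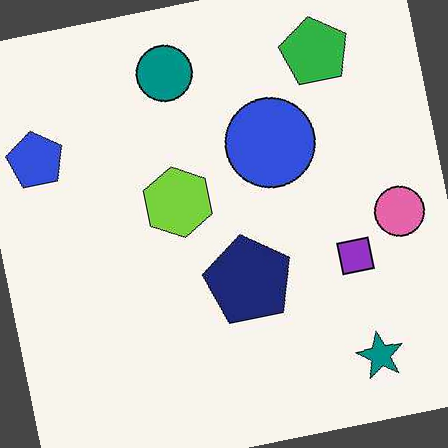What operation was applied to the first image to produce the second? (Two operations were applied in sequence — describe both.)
This is the original image JPEG-compressed with visible artifacts, then rotated counter-clockwise by a small amount.

Blocky 8×8 compression artifacts appear around shape edges and the flat background shows ringing — characteristic JPEG degradation. Every shape is tilted by the same angle and the image corners show triangular fill wedges — a whole-image rotation by a non-right angle.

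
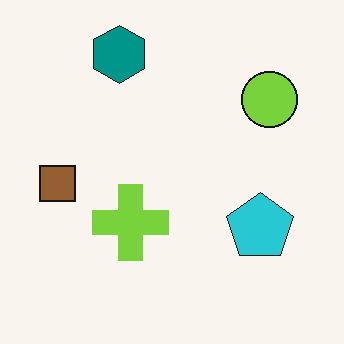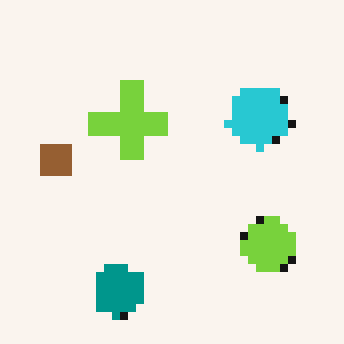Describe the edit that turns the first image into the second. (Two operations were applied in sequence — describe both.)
The second image is the first moderately pixelated, then flipped vertically (top ↔ bottom).

Shapes are reduced to large square blocks; fine edges and outlines are lost — a downscale-then-upscale (mosaic) effect. The teal hexagon is in the top of the first image and the bottom of the second — shapes on opposite sides of the horizontal midline have swapped in a mirror flip.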